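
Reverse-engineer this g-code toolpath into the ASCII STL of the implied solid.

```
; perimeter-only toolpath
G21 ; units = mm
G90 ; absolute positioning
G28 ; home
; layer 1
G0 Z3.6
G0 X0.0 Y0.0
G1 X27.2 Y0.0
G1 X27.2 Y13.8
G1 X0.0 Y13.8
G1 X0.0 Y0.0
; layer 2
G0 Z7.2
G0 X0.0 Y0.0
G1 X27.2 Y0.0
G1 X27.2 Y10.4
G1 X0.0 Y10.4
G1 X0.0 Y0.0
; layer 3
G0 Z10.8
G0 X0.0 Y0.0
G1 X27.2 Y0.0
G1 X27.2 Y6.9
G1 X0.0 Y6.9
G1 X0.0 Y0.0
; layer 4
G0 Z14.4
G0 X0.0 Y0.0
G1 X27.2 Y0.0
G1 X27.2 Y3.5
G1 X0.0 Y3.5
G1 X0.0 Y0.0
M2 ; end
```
solid part
  facet normal 0.0000 0.0000 -1.0000
    outer loop
      vertex 27.2 17.3 0.0
      vertex 27.2 0.0 0.0
      vertex 0.0 0.0 0.0
    endloop
  endfacet
  facet normal 0.0000 0.0000 -1.0000
    outer loop
      vertex 0.0 17.3 0.0
      vertex 27.2 17.3 0.0
      vertex 0.0 0.0 0.0
    endloop
  endfacet
  facet normal 0.0000 -1.0000 0.0000
    outer loop
      vertex 0.0 0.0 0.0
      vertex 27.2 0.0 0.0
      vertex 27.2 0.0 18.0
    endloop
  endfacet
  facet normal 0.0000 -1.0000 0.0000
    outer loop
      vertex 0.0 0.0 0.0
      vertex 27.2 0.0 18.0
      vertex 0.0 0.0 18.0
    endloop
  endfacet
  facet normal 0.0000 0.7210 0.6929
    outer loop
      vertex 0.0 0.0 18.0
      vertex 27.2 0.0 18.0
      vertex 27.2 17.3 0.0
    endloop
  endfacet
  facet normal 0.0000 0.7210 0.6929
    outer loop
      vertex 0.0 0.0 18.0
      vertex 27.2 17.3 0.0
      vertex 0.0 17.3 0.0
    endloop
  endfacet
  facet normal -1.0000 0.0000 0.0000
    outer loop
      vertex 0.0 0.0 18.0
      vertex 0.0 17.3 0.0
      vertex 0.0 0.0 0.0
    endloop
  endfacet
  facet normal 1.0000 0.0000 0.0000
    outer loop
      vertex 27.2 0.0 0.0
      vertex 27.2 17.3 0.0
      vertex 27.2 0.0 18.0
    endloop
  endfacet
endsolid part

The G0 Z moves step by Δz≈3.6 mm. The G1 loops shrink linearly with z, so the solid tapers from its base footprint up to z≈18. Closing with a flat bottom cap and the tapered top and triangulating gives 8 facets — a wedge (ramp): 27.2 × 17.3 mm base, rising to 18 mm along the y=0 edge and sloping linearly to z=0 at y=17.3.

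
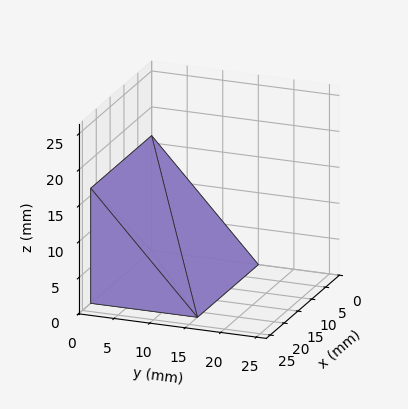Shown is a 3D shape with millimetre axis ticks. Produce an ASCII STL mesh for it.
Reading the render: the shape is a wedge (ramp): 22 × 15 mm base, rising to 16 mm along the y=0 edge and sloping linearly to z=0 at y=15 (dimensions read to the nearest mm from the axis ticks). For the STL, each face is triangulated and given an outward normal.

solid part
  facet normal 0.0000 0.0000 -1.0000
    outer loop
      vertex 22.000 15.000 0.000
      vertex 22.000 0.000 0.000
      vertex 0.000 0.000 0.000
    endloop
  endfacet
  facet normal 0.0000 0.0000 -1.0000
    outer loop
      vertex 0.000 15.000 0.000
      vertex 22.000 15.000 0.000
      vertex 0.000 0.000 0.000
    endloop
  endfacet
  facet normal 0.0000 -1.0000 0.0000
    outer loop
      vertex 0.000 0.000 0.000
      vertex 22.000 0.000 0.000
      vertex 22.000 0.000 16.000
    endloop
  endfacet
  facet normal 0.0000 -1.0000 0.0000
    outer loop
      vertex 0.000 0.000 0.000
      vertex 22.000 0.000 16.000
      vertex 0.000 0.000 16.000
    endloop
  endfacet
  facet normal 0.0000 0.7295 0.6839
    outer loop
      vertex 0.000 0.000 16.000
      vertex 22.000 0.000 16.000
      vertex 22.000 15.000 0.000
    endloop
  endfacet
  facet normal 0.0000 0.7295 0.6839
    outer loop
      vertex 0.000 0.000 16.000
      vertex 22.000 15.000 0.000
      vertex 0.000 15.000 0.000
    endloop
  endfacet
  facet normal -1.0000 0.0000 0.0000
    outer loop
      vertex 0.000 0.000 16.000
      vertex 0.000 15.000 0.000
      vertex 0.000 0.000 0.000
    endloop
  endfacet
  facet normal 1.0000 0.0000 0.0000
    outer loop
      vertex 22.000 0.000 0.000
      vertex 22.000 15.000 0.000
      vertex 22.000 0.000 16.000
    endloop
  endfacet
endsolid part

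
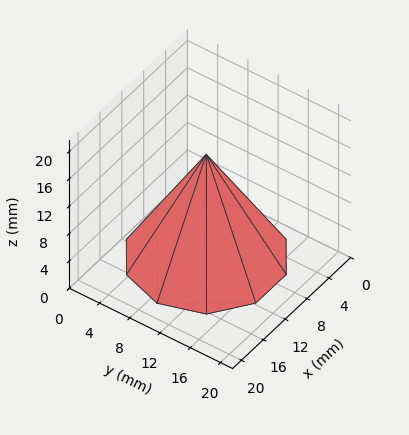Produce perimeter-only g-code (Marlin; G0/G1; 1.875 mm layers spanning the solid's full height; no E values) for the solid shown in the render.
Reading the render: the shape is a regular 10-sided pyramid, base circumscribed radius ≈ 9 mm, apex at z ≈ 15 mm (dimensions read to the nearest mm from the axis ticks). For the g-code, the solid's height is divided into equal slices at the stated Δz and each level perimeter traced with G1 moves after a G0 lift.

; perimeter-only toolpath
G21 ; units = mm
G90 ; absolute positioning
G28 ; home
; layer 1
G0 Z1.875
G0 X16.875 Y9.000
G1 X15.371 Y13.629
G1 X11.433 Y16.490
G1 X6.567 Y16.490
G1 X2.629 Y13.629
G1 X1.125 Y9.000
G1 X2.629 Y4.371
G1 X6.567 Y1.510
G1 X11.433 Y1.510
G1 X15.371 Y4.371
G1 X16.875 Y9.000
; layer 2
G0 Z3.750
G0 X15.750 Y9.000
G1 X14.461 Y12.967
G1 X11.086 Y15.420
G1 X6.914 Y15.420
G1 X3.539 Y12.967
G1 X2.250 Y9.000
G1 X3.539 Y5.032
G1 X6.914 Y2.580
G1 X11.086 Y2.580
G1 X14.461 Y5.032
G1 X15.750 Y9.000
; layer 3
G0 Z5.625
G0 X14.625 Y9.000
G1 X13.551 Y12.306
G1 X10.738 Y14.350
G1 X7.262 Y14.350
G1 X4.449 Y12.306
G1 X3.375 Y9.000
G1 X4.449 Y5.694
G1 X7.262 Y3.650
G1 X10.738 Y3.650
G1 X13.551 Y5.694
G1 X14.625 Y9.000
; layer 4
G0 Z7.500
G0 X13.500 Y9.000
G1 X12.640 Y11.645
G1 X10.390 Y13.280
G1 X7.610 Y13.280
G1 X5.359 Y11.645
G1 X4.500 Y9.000
G1 X5.359 Y6.355
G1 X7.610 Y4.720
G1 X10.390 Y4.720
G1 X12.640 Y6.355
G1 X13.500 Y9.000
; layer 5
G0 Z9.375
G0 X12.375 Y9.000
G1 X11.730 Y10.984
G1 X10.043 Y12.210
G1 X7.957 Y12.210
G1 X6.270 Y10.984
G1 X5.625 Y9.000
G1 X6.270 Y7.016
G1 X7.957 Y5.790
G1 X10.043 Y5.790
G1 X11.730 Y7.016
G1 X12.375 Y9.000
; layer 6
G0 Z11.250
G0 X11.250 Y9.000
G1 X10.820 Y10.322
G1 X9.695 Y11.140
G1 X8.305 Y11.140
G1 X7.180 Y10.322
G1 X6.750 Y9.000
G1 X7.180 Y7.678
G1 X8.305 Y6.860
G1 X9.695 Y6.860
G1 X10.820 Y7.678
G1 X11.250 Y9.000
; layer 7
G0 Z13.125
G0 X10.125 Y9.000
G1 X9.910 Y9.661
G1 X9.348 Y10.070
G1 X8.652 Y10.070
G1 X8.090 Y9.661
G1 X7.875 Y9.000
G1 X8.090 Y8.339
G1 X8.652 Y7.930
G1 X9.348 Y7.930
G1 X9.910 Y8.339
G1 X10.125 Y9.000
M2 ; end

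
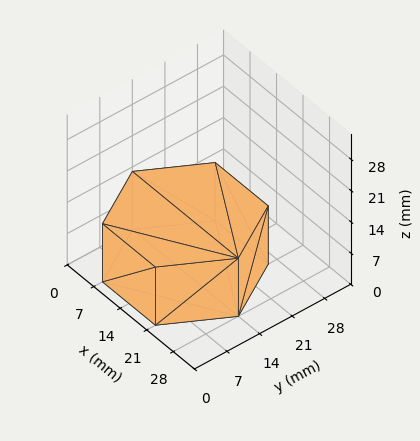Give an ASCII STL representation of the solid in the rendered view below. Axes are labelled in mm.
Reading the render: the shape is a regular 6-sided prism (a cylinder approximated with 6 flat sides), circumscribed radius ≈ 14 mm, height ≈ 13 mm (dimensions read to the nearest mm from the axis ticks). For the STL, each face is triangulated and given an outward normal.

solid part
  facet normal 0.0000 0.0000 -1.0000
    outer loop
      vertex 7.000 26.124 0.000
      vertex 21.000 26.124 0.000
      vertex 28.000 14.000 0.000
    endloop
  endfacet
  facet normal 0.0000 0.0000 -1.0000
    outer loop
      vertex 0.000 14.000 0.000
      vertex 7.000 26.124 0.000
      vertex 28.000 14.000 0.000
    endloop
  endfacet
  facet normal 0.0000 0.0000 -1.0000
    outer loop
      vertex 7.000 1.876 0.000
      vertex 0.000 14.000 0.000
      vertex 28.000 14.000 0.000
    endloop
  endfacet
  facet normal 0.0000 0.0000 -1.0000
    outer loop
      vertex 21.000 1.876 0.000
      vertex 7.000 1.876 0.000
      vertex 28.000 14.000 0.000
    endloop
  endfacet
  facet normal 0.0000 0.0000 1.0000
    outer loop
      vertex 28.000 14.000 13.000
      vertex 21.000 26.124 13.000
      vertex 7.000 26.124 13.000
    endloop
  endfacet
  facet normal 0.0000 0.0000 1.0000
    outer loop
      vertex 28.000 14.000 13.000
      vertex 7.000 26.124 13.000
      vertex 0.000 14.000 13.000
    endloop
  endfacet
  facet normal 0.0000 0.0000 1.0000
    outer loop
      vertex 28.000 14.000 13.000
      vertex 0.000 14.000 13.000
      vertex 7.000 1.876 13.000
    endloop
  endfacet
  facet normal 0.0000 0.0000 1.0000
    outer loop
      vertex 28.000 14.000 13.000
      vertex 7.000 1.876 13.000
      vertex 21.000 1.876 13.000
    endloop
  endfacet
  facet normal 0.8660 0.5000 0.0000
    outer loop
      vertex 28.000 14.000 0.000
      vertex 21.000 26.124 0.000
      vertex 21.000 26.124 13.000
    endloop
  endfacet
  facet normal 0.8660 0.5000 0.0000
    outer loop
      vertex 28.000 14.000 0.000
      vertex 21.000 26.124 13.000
      vertex 28.000 14.000 13.000
    endloop
  endfacet
  facet normal 0.0000 1.0000 0.0000
    outer loop
      vertex 21.000 26.124 0.000
      vertex 7.000 26.124 0.000
      vertex 7.000 26.124 13.000
    endloop
  endfacet
  facet normal 0.0000 1.0000 0.0000
    outer loop
      vertex 21.000 26.124 0.000
      vertex 7.000 26.124 13.000
      vertex 21.000 26.124 13.000
    endloop
  endfacet
  facet normal -0.8660 0.5000 0.0000
    outer loop
      vertex 7.000 26.124 0.000
      vertex 0.000 14.000 0.000
      vertex 0.000 14.000 13.000
    endloop
  endfacet
  facet normal -0.8660 0.5000 0.0000
    outer loop
      vertex 7.000 26.124 0.000
      vertex 0.000 14.000 13.000
      vertex 7.000 26.124 13.000
    endloop
  endfacet
  facet normal -0.8660 -0.5000 0.0000
    outer loop
      vertex 0.000 14.000 0.000
      vertex 7.000 1.876 0.000
      vertex 7.000 1.876 13.000
    endloop
  endfacet
  facet normal -0.8660 -0.5000 0.0000
    outer loop
      vertex 0.000 14.000 0.000
      vertex 7.000 1.876 13.000
      vertex 0.000 14.000 13.000
    endloop
  endfacet
  facet normal 0.0000 -1.0000 0.0000
    outer loop
      vertex 7.000 1.876 0.000
      vertex 21.000 1.876 0.000
      vertex 21.000 1.876 13.000
    endloop
  endfacet
  facet normal 0.0000 -1.0000 0.0000
    outer loop
      vertex 7.000 1.876 0.000
      vertex 21.000 1.876 13.000
      vertex 7.000 1.876 13.000
    endloop
  endfacet
  facet normal 0.8660 -0.5000 0.0000
    outer loop
      vertex 21.000 1.876 0.000
      vertex 28.000 14.000 0.000
      vertex 28.000 14.000 13.000
    endloop
  endfacet
  facet normal 0.8660 -0.5000 0.0000
    outer loop
      vertex 21.000 1.876 0.000
      vertex 28.000 14.000 13.000
      vertex 21.000 1.876 13.000
    endloop
  endfacet
endsolid part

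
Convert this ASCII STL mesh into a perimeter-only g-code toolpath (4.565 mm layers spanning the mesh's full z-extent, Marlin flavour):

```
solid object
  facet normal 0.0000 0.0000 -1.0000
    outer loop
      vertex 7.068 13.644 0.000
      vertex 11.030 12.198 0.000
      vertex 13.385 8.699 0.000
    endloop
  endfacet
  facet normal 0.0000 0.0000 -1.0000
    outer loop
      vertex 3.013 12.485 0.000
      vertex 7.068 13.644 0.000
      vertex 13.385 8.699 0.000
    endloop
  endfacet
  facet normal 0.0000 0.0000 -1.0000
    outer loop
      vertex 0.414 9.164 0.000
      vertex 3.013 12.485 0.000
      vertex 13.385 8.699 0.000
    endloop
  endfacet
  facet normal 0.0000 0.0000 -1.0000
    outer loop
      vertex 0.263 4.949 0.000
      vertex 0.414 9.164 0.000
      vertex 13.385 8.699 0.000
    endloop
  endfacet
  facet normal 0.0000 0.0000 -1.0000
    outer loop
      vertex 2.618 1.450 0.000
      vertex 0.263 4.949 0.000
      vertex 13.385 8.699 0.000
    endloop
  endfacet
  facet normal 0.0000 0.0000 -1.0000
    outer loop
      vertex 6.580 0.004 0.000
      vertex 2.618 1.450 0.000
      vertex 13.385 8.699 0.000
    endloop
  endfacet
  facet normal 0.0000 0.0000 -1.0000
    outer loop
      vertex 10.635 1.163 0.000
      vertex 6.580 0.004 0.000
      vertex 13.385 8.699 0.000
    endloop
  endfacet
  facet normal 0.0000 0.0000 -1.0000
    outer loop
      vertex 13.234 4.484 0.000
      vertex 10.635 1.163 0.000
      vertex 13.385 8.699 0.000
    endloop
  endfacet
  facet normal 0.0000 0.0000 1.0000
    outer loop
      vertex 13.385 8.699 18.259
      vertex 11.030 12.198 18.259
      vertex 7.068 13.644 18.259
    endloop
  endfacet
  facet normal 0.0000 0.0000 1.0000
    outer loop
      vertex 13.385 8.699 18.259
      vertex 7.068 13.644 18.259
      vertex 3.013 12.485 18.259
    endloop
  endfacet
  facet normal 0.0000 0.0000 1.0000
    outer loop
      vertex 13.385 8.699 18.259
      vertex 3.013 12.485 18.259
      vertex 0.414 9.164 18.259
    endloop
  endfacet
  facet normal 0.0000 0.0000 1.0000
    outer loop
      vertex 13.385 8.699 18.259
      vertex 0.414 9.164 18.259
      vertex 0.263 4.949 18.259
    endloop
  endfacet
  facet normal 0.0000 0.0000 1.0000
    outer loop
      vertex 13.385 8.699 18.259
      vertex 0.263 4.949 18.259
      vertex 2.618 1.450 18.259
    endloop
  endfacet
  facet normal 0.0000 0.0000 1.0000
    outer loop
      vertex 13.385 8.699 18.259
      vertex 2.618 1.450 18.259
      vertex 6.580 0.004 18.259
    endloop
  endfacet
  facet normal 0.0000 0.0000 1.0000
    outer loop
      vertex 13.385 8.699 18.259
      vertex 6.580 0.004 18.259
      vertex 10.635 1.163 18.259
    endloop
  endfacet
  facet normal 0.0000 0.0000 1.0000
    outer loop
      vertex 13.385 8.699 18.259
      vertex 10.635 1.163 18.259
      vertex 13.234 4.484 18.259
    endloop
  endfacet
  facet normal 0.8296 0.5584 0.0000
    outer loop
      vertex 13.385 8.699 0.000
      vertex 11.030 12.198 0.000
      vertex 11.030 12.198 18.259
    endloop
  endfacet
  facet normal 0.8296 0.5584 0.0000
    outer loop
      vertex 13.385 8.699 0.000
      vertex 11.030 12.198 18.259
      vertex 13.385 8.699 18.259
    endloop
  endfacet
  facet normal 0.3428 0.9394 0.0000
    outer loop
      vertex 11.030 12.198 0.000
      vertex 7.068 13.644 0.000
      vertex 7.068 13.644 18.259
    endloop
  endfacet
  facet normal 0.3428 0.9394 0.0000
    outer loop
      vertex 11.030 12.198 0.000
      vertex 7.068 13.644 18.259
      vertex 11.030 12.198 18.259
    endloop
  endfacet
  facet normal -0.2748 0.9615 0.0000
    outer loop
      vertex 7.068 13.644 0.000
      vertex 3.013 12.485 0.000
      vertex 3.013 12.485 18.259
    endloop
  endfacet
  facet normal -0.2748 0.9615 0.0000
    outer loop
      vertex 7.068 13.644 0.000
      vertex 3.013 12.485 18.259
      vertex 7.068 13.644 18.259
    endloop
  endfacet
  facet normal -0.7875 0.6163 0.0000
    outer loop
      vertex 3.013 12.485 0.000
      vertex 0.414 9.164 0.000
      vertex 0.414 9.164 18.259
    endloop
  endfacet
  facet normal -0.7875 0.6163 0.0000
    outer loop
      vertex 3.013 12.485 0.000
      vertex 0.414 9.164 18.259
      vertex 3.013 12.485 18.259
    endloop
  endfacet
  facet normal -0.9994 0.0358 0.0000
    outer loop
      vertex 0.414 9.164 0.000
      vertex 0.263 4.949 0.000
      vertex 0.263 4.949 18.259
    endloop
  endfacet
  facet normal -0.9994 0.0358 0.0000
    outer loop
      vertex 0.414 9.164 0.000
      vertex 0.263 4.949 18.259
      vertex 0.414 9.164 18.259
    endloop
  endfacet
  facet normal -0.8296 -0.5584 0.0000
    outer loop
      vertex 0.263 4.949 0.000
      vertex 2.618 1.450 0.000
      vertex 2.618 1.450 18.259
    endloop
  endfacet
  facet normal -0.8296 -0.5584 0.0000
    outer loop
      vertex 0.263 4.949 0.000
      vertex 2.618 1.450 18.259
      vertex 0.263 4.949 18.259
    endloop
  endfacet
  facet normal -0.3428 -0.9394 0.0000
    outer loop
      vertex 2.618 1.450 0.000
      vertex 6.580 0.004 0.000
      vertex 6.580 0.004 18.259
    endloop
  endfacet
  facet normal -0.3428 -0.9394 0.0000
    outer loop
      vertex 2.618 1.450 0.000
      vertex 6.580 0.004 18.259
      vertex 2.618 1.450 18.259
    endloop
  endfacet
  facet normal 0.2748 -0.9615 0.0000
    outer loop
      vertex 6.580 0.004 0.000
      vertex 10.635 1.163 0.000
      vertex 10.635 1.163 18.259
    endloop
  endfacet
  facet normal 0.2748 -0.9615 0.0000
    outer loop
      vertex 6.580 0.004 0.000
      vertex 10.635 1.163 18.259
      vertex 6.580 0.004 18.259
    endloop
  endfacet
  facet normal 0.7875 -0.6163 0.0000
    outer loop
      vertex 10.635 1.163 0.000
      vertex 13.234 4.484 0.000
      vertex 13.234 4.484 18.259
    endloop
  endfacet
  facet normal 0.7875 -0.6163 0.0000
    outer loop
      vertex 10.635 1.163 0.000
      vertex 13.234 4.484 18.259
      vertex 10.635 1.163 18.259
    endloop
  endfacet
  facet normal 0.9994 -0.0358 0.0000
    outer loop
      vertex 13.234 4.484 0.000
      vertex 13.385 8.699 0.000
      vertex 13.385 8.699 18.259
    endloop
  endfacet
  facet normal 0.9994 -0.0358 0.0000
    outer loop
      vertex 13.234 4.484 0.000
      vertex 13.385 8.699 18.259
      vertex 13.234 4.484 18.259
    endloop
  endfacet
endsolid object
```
; perimeter-only toolpath
G21 ; units = mm
G90 ; absolute positioning
G28 ; home
; layer 1
G0 Z4.565
G0 X13.385 Y8.699
G1 X11.030 Y12.198
G1 X7.068 Y13.644
G1 X3.013 Y12.485
G1 X0.414 Y9.164
G1 X0.263 Y4.949
G1 X2.618 Y1.450
G1 X6.580 Y0.004
G1 X10.635 Y1.163
G1 X13.234 Y4.484
G1 X13.385 Y8.699
; layer 2
G0 Z9.130
G0 X13.385 Y8.699
G1 X11.030 Y12.198
G1 X7.068 Y13.644
G1 X3.013 Y12.485
G1 X0.414 Y9.164
G1 X0.263 Y4.949
G1 X2.618 Y1.450
G1 X6.580 Y0.004
G1 X10.635 Y1.163
G1 X13.234 Y4.484
G1 X13.385 Y8.699
; layer 3
G0 Z13.694
G0 X13.385 Y8.699
G1 X11.030 Y12.198
G1 X7.068 Y13.644
G1 X3.013 Y12.485
G1 X0.414 Y9.164
G1 X0.263 Y4.949
G1 X2.618 Y1.450
G1 X6.580 Y0.004
G1 X10.635 Y1.163
G1 X13.234 Y4.484
G1 X13.385 Y8.699
; layer 4
G0 Z18.259
G0 X13.385 Y8.699
G1 X11.030 Y12.198
G1 X7.068 Y13.644
G1 X3.013 Y12.485
G1 X0.414 Y9.164
G1 X0.263 Y4.949
G1 X2.618 Y1.450
G1 X6.580 Y0.004
G1 X10.635 Y1.163
G1 X13.234 Y4.484
G1 X13.385 Y8.699
M2 ; end

The solid is a regular 10-sided prism (a cylinder approximated with 10 flat sides), circumscribed radius ≈ 6.82 mm, height ≈ 18.3 mm. Slicing at Δz = 4.565 mm — 4 equal slices spanning the solid's height, so layer i sits at z = i·h/4 — gives 4 non-empty perimeters. Each is a 10-segment closed polygon; G0 lifts to the layer z and rapids to the start vertex, then G1 traces the edges.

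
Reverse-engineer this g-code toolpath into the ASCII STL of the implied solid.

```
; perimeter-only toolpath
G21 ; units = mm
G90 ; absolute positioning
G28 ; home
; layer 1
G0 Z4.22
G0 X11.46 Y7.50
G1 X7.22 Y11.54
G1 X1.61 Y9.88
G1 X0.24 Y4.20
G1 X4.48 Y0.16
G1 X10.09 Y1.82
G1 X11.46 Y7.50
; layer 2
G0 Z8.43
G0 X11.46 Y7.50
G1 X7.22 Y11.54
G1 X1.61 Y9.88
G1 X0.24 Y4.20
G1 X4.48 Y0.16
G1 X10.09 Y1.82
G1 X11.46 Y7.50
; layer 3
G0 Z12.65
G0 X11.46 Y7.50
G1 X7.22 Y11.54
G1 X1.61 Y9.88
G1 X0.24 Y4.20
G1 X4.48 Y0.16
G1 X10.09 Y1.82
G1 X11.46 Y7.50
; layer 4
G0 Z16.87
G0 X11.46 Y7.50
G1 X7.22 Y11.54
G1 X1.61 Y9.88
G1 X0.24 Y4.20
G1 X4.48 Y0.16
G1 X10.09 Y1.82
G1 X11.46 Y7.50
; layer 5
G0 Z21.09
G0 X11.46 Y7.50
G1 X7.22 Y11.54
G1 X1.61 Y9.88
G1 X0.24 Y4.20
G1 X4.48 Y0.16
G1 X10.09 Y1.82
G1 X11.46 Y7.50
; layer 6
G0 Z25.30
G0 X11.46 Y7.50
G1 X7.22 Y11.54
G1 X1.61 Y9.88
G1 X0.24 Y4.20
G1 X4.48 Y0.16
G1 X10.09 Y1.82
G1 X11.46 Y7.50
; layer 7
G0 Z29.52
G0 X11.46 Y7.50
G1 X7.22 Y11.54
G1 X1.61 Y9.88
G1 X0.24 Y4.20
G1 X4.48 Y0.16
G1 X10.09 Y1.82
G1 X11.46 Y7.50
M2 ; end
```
solid part
  facet normal 0.0000 0.0000 -1.0000
    outer loop
      vertex 1.61 9.88 0.00
      vertex 7.22 11.54 0.00
      vertex 11.46 7.50 0.00
    endloop
  endfacet
  facet normal 0.0000 0.0000 -1.0000
    outer loop
      vertex 0.24 4.20 0.00
      vertex 1.61 9.88 0.00
      vertex 11.46 7.50 0.00
    endloop
  endfacet
  facet normal 0.0000 0.0000 -1.0000
    outer loop
      vertex 4.48 0.16 0.00
      vertex 0.24 4.20 0.00
      vertex 11.46 7.50 0.00
    endloop
  endfacet
  facet normal 0.0000 0.0000 -1.0000
    outer loop
      vertex 10.09 1.82 0.00
      vertex 4.48 0.16 0.00
      vertex 11.46 7.50 0.00
    endloop
  endfacet
  facet normal 0.0000 0.0000 1.0000
    outer loop
      vertex 11.46 7.50 29.52
      vertex 7.22 11.54 29.52
      vertex 1.61 9.88 29.52
    endloop
  endfacet
  facet normal 0.0000 0.0000 1.0000
    outer loop
      vertex 11.46 7.50 29.52
      vertex 1.61 9.88 29.52
      vertex 0.24 4.20 29.52
    endloop
  endfacet
  facet normal 0.0000 0.0000 1.0000
    outer loop
      vertex 11.46 7.50 29.52
      vertex 0.24 4.20 29.52
      vertex 4.48 0.16 29.52
    endloop
  endfacet
  facet normal 0.0000 0.0000 1.0000
    outer loop
      vertex 11.46 7.50 29.52
      vertex 4.48 0.16 29.52
      vertex 10.09 1.82 29.52
    endloop
  endfacet
  facet normal 0.6898 0.7240 0.0000
    outer loop
      vertex 11.46 7.50 0.00
      vertex 7.22 11.54 0.00
      vertex 7.22 11.54 29.52
    endloop
  endfacet
  facet normal 0.6898 0.7240 0.0000
    outer loop
      vertex 11.46 7.50 0.00
      vertex 7.22 11.54 29.52
      vertex 11.46 7.50 29.52
    endloop
  endfacet
  facet normal -0.2837 0.9589 0.0000
    outer loop
      vertex 7.22 11.54 0.00
      vertex 1.61 9.88 0.00
      vertex 1.61 9.88 29.52
    endloop
  endfacet
  facet normal -0.2837 0.9589 0.0000
    outer loop
      vertex 7.22 11.54 0.00
      vertex 1.61 9.88 29.52
      vertex 7.22 11.54 29.52
    endloop
  endfacet
  facet normal -0.9721 0.2345 0.0000
    outer loop
      vertex 1.61 9.88 0.00
      vertex 0.24 4.20 0.00
      vertex 0.24 4.20 29.52
    endloop
  endfacet
  facet normal -0.9721 0.2345 0.0000
    outer loop
      vertex 1.61 9.88 0.00
      vertex 0.24 4.20 29.52
      vertex 1.61 9.88 29.52
    endloop
  endfacet
  facet normal -0.6898 -0.7240 0.0000
    outer loop
      vertex 0.24 4.20 0.00
      vertex 4.48 0.16 0.00
      vertex 4.48 0.16 29.52
    endloop
  endfacet
  facet normal -0.6898 -0.7240 0.0000
    outer loop
      vertex 0.24 4.20 0.00
      vertex 4.48 0.16 29.52
      vertex 0.24 4.20 29.52
    endloop
  endfacet
  facet normal 0.2837 -0.9589 0.0000
    outer loop
      vertex 4.48 0.16 0.00
      vertex 10.09 1.82 0.00
      vertex 10.09 1.82 29.52
    endloop
  endfacet
  facet normal 0.2837 -0.9589 0.0000
    outer loop
      vertex 4.48 0.16 0.00
      vertex 10.09 1.82 29.52
      vertex 4.48 0.16 29.52
    endloop
  endfacet
  facet normal 0.9721 -0.2345 0.0000
    outer loop
      vertex 10.09 1.82 0.00
      vertex 11.46 7.50 0.00
      vertex 11.46 7.50 29.52
    endloop
  endfacet
  facet normal 0.9721 -0.2345 0.0000
    outer loop
      vertex 10.09 1.82 0.00
      vertex 11.46 7.50 29.52
      vertex 10.09 1.82 29.52
    endloop
  endfacet
endsolid part

The G0 Z moves step by Δz≈4.22 mm. Every layer's G1 loop is the same polygon, so the solid is a straight extrusion of it from z=0 to z≈29.5. Closing with flat bottom and top caps and triangulating gives 20 facets — a regular 6-sided prism (a cylinder approximated with 6 flat sides), circumscribed radius ≈ 5.85 mm, height ≈ 29.5 mm.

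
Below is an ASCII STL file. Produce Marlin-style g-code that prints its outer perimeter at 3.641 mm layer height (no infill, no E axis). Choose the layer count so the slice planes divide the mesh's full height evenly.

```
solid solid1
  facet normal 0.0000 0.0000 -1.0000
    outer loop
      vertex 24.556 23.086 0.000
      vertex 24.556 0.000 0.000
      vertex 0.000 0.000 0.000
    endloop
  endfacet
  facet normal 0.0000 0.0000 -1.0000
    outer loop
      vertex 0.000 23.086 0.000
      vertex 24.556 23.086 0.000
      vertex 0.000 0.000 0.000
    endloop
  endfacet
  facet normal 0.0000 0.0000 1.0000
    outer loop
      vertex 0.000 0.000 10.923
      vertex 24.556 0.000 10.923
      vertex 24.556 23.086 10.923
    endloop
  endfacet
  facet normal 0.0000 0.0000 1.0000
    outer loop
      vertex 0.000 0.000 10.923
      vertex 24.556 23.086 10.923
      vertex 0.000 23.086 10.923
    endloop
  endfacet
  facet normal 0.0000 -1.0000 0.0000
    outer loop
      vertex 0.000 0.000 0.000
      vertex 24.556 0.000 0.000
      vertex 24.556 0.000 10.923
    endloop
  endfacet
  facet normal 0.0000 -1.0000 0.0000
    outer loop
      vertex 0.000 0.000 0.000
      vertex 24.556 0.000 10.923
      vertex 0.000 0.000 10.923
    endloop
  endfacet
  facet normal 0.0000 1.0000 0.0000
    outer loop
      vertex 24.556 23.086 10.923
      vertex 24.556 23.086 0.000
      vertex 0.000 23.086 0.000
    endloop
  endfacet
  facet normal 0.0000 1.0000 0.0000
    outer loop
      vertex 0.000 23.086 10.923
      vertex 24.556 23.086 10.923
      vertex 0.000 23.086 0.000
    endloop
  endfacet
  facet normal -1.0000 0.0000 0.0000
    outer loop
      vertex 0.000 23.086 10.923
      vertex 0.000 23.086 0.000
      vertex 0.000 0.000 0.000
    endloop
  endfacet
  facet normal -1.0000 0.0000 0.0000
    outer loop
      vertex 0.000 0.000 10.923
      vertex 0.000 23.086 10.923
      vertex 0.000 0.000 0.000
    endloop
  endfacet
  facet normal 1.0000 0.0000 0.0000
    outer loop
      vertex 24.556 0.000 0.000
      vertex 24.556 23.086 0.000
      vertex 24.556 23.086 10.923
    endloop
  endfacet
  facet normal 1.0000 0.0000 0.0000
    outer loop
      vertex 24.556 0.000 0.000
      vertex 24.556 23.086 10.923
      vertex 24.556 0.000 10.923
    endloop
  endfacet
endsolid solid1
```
; perimeter-only toolpath
G21 ; units = mm
G90 ; absolute positioning
G28 ; home
; layer 1
G0 Z3.641
G0 X0.000 Y0.000
G1 X24.556 Y0.000
G1 X24.556 Y23.086
G1 X0.000 Y23.086
G1 X0.000 Y0.000
; layer 2
G0 Z7.282
G0 X0.000 Y0.000
G1 X24.556 Y0.000
G1 X24.556 Y23.086
G1 X0.000 Y23.086
G1 X0.000 Y0.000
; layer 3
G0 Z10.923
G0 X0.000 Y0.000
G1 X24.556 Y0.000
G1 X24.556 Y23.086
G1 X0.000 Y23.086
G1 X0.000 Y0.000
M2 ; end

The solid is a rectangular box, roughly 24.6 × 23.1 mm footprint and 10.9 mm tall. Slicing at Δz = 3.641 mm — 3 equal slices spanning the solid's height, so layer i sits at z = i·h/3 — gives 3 non-empty perimeters. Each is a 4-segment closed polygon; G0 lifts to the layer z and rapids to the start vertex, then G1 traces the edges.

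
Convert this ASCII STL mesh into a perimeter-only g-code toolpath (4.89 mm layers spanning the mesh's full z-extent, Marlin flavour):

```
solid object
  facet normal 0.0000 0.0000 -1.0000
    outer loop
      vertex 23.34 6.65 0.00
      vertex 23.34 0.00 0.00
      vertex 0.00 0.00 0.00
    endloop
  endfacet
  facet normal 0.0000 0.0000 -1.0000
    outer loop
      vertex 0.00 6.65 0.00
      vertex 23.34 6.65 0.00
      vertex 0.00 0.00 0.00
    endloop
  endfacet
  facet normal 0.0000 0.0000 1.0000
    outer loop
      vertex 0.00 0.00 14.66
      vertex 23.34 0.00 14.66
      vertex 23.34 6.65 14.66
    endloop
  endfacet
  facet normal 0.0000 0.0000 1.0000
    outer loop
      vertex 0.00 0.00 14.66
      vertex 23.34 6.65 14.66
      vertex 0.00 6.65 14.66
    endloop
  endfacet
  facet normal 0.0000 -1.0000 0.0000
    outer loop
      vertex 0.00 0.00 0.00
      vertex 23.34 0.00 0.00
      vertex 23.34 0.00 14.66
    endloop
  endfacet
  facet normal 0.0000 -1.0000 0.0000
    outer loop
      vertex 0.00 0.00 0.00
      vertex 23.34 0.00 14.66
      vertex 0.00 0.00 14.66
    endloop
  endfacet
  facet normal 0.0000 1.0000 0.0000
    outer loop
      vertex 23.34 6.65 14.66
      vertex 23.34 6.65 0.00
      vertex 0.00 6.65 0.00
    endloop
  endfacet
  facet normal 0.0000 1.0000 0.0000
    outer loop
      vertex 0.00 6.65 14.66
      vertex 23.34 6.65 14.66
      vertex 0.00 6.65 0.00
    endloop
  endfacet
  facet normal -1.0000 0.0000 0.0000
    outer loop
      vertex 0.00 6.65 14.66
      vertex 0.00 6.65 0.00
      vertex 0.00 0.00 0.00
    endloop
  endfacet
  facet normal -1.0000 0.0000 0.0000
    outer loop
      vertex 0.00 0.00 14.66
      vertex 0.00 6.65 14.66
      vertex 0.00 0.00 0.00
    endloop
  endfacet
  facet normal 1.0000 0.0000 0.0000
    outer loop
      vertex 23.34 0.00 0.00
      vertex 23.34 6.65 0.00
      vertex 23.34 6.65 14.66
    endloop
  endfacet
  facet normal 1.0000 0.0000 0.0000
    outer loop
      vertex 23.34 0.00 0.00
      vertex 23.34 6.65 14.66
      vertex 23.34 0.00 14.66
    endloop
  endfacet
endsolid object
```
; perimeter-only toolpath
G21 ; units = mm
G90 ; absolute positioning
G28 ; home
; layer 1
G0 Z4.89
G0 X0.00 Y0.00
G1 X23.34 Y0.00
G1 X23.34 Y6.65
G1 X0.00 Y6.65
G1 X0.00 Y0.00
; layer 2
G0 Z9.77
G0 X0.00 Y0.00
G1 X23.34 Y0.00
G1 X23.34 Y6.65
G1 X0.00 Y6.65
G1 X0.00 Y0.00
; layer 3
G0 Z14.66
G0 X0.00 Y0.00
G1 X23.34 Y0.00
G1 X23.34 Y6.65
G1 X0.00 Y6.65
G1 X0.00 Y0.00
M2 ; end

The solid is a rectangular box, roughly 23.3 × 6.65 mm footprint and 14.7 mm tall. Slicing at Δz = 4.89 mm — 3 equal slices spanning the solid's height, so layer i sits at z = i·h/3 — gives 3 non-empty perimeters. Each is a 4-segment closed polygon; G0 lifts to the layer z and rapids to the start vertex, then G1 traces the edges.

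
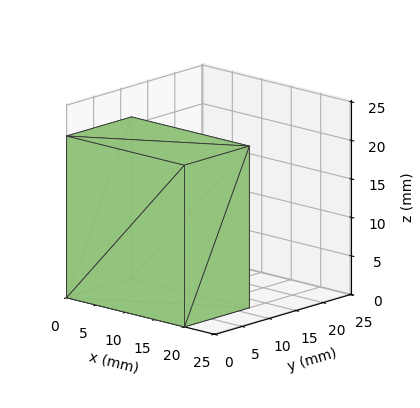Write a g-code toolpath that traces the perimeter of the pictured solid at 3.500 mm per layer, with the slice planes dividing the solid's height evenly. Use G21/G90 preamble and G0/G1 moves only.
Reading the render: the shape is a rectangular box, roughly 20 × 12 mm footprint and 21 mm tall (dimensions read to the nearest mm from the axis ticks). For the g-code, the solid's height is divided into equal slices at the stated Δz and each level perimeter traced with G1 moves after a G0 lift.

; perimeter-only toolpath
G21 ; units = mm
G90 ; absolute positioning
G28 ; home
; layer 1
G0 Z3.500
G0 X0.000 Y0.000
G1 X20.000 Y0.000
G1 X20.000 Y12.000
G1 X0.000 Y12.000
G1 X0.000 Y0.000
; layer 2
G0 Z7.000
G0 X0.000 Y0.000
G1 X20.000 Y0.000
G1 X20.000 Y12.000
G1 X0.000 Y12.000
G1 X0.000 Y0.000
; layer 3
G0 Z10.500
G0 X0.000 Y0.000
G1 X20.000 Y0.000
G1 X20.000 Y12.000
G1 X0.000 Y12.000
G1 X0.000 Y0.000
; layer 4
G0 Z14.000
G0 X0.000 Y0.000
G1 X20.000 Y0.000
G1 X20.000 Y12.000
G1 X0.000 Y12.000
G1 X0.000 Y0.000
; layer 5
G0 Z17.500
G0 X0.000 Y0.000
G1 X20.000 Y0.000
G1 X20.000 Y12.000
G1 X0.000 Y12.000
G1 X0.000 Y0.000
; layer 6
G0 Z21.000
G0 X0.000 Y0.000
G1 X20.000 Y0.000
G1 X20.000 Y12.000
G1 X0.000 Y12.000
G1 X0.000 Y0.000
M2 ; end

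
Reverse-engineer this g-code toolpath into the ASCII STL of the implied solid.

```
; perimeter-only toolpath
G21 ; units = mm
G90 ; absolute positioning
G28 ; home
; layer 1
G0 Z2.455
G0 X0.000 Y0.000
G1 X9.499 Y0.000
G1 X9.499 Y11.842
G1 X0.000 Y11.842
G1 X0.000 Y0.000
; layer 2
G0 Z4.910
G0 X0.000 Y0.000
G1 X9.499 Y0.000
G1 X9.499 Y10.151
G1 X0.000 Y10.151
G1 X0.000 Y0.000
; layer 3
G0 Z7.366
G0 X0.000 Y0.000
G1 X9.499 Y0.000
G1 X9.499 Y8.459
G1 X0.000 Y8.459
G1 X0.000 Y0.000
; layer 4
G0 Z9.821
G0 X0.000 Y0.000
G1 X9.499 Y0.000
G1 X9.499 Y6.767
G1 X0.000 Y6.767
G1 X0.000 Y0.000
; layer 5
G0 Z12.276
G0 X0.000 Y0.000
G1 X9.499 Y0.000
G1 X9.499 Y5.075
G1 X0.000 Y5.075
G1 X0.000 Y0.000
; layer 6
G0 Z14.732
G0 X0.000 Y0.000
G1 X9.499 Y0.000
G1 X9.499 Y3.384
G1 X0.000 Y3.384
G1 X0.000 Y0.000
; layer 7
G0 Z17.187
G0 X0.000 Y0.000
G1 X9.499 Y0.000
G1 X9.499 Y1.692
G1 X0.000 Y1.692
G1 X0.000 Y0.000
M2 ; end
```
solid part
  facet normal 0.0000 0.0000 -1.0000
    outer loop
      vertex 9.499 13.534 0.000
      vertex 9.499 0.000 0.000
      vertex 0.000 0.000 0.000
    endloop
  endfacet
  facet normal 0.0000 0.0000 -1.0000
    outer loop
      vertex 0.000 13.534 0.000
      vertex 9.499 13.534 0.000
      vertex 0.000 0.000 0.000
    endloop
  endfacet
  facet normal 0.0000 -1.0000 0.0000
    outer loop
      vertex 0.000 0.000 0.000
      vertex 9.499 0.000 0.000
      vertex 9.499 0.000 19.642
    endloop
  endfacet
  facet normal 0.0000 -1.0000 0.0000
    outer loop
      vertex 0.000 0.000 0.000
      vertex 9.499 0.000 19.642
      vertex 0.000 0.000 19.642
    endloop
  endfacet
  facet normal 0.0000 0.8235 0.5674
    outer loop
      vertex 0.000 0.000 19.642
      vertex 9.499 0.000 19.642
      vertex 9.499 13.534 0.000
    endloop
  endfacet
  facet normal 0.0000 0.8235 0.5674
    outer loop
      vertex 0.000 0.000 19.642
      vertex 9.499 13.534 0.000
      vertex 0.000 13.534 0.000
    endloop
  endfacet
  facet normal -1.0000 0.0000 0.0000
    outer loop
      vertex 0.000 0.000 19.642
      vertex 0.000 13.534 0.000
      vertex 0.000 0.000 0.000
    endloop
  endfacet
  facet normal 1.0000 0.0000 0.0000
    outer loop
      vertex 9.499 0.000 0.000
      vertex 9.499 13.534 0.000
      vertex 9.499 0.000 19.642
    endloop
  endfacet
endsolid part

The G0 Z moves step by Δz≈2.455 mm. The G1 loops shrink linearly with z, so the solid tapers from its base footprint up to z≈19.6. Closing with a flat bottom cap and the tapered top and triangulating gives 8 facets — a wedge (ramp): 9.5 × 13.5 mm base, rising to 19.6 mm along the y=0 edge and sloping linearly to z=0 at y=13.5.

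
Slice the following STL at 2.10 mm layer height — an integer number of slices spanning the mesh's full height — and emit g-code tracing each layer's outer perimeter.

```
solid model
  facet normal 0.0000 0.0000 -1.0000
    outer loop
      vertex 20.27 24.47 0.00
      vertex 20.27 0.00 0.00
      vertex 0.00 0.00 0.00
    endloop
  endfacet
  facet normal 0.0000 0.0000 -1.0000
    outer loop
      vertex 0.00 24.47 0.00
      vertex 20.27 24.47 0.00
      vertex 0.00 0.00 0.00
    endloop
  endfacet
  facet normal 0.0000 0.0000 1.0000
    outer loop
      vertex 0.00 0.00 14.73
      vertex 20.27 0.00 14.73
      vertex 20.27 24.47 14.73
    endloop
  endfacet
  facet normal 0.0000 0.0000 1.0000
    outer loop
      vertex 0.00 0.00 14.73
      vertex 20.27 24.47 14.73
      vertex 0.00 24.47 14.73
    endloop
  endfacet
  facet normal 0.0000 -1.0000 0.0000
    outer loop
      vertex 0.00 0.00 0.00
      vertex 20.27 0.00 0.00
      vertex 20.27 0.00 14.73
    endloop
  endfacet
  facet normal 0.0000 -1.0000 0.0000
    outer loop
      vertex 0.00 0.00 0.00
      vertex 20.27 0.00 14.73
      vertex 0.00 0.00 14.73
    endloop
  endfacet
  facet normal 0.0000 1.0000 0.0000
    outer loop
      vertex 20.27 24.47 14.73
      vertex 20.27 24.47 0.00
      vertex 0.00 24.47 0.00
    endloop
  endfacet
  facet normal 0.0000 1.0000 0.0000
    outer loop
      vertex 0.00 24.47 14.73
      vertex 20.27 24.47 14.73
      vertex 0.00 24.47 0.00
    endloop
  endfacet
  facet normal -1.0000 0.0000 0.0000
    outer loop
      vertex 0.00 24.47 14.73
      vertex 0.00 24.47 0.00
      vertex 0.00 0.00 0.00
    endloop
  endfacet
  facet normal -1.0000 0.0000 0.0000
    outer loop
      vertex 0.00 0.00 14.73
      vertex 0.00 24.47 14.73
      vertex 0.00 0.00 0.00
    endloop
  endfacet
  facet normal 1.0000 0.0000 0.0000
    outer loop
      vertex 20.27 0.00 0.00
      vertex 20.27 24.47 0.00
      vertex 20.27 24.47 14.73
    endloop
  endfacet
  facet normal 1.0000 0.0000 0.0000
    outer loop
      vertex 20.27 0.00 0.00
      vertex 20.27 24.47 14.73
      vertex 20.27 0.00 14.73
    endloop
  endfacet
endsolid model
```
; perimeter-only toolpath
G21 ; units = mm
G90 ; absolute positioning
G28 ; home
; layer 1
G0 Z2.10
G0 X0.00 Y0.00
G1 X20.27 Y0.00
G1 X20.27 Y24.47
G1 X0.00 Y24.47
G1 X0.00 Y0.00
; layer 2
G0 Z4.21
G0 X0.00 Y0.00
G1 X20.27 Y0.00
G1 X20.27 Y24.47
G1 X0.00 Y24.47
G1 X0.00 Y0.00
; layer 3
G0 Z6.31
G0 X0.00 Y0.00
G1 X20.27 Y0.00
G1 X20.27 Y24.47
G1 X0.00 Y24.47
G1 X0.00 Y0.00
; layer 4
G0 Z8.42
G0 X0.00 Y0.00
G1 X20.27 Y0.00
G1 X20.27 Y24.47
G1 X0.00 Y24.47
G1 X0.00 Y0.00
; layer 5
G0 Z10.52
G0 X0.00 Y0.00
G1 X20.27 Y0.00
G1 X20.27 Y24.47
G1 X0.00 Y24.47
G1 X0.00 Y0.00
; layer 6
G0 Z12.63
G0 X0.00 Y0.00
G1 X20.27 Y0.00
G1 X20.27 Y24.47
G1 X0.00 Y24.47
G1 X0.00 Y0.00
; layer 7
G0 Z14.73
G0 X0.00 Y0.00
G1 X20.27 Y0.00
G1 X20.27 Y24.47
G1 X0.00 Y24.47
G1 X0.00 Y0.00
M2 ; end

The solid is a rectangular box, roughly 20.3 × 24.5 mm footprint and 14.7 mm tall. Slicing at Δz = 2.10 mm — 7 equal slices spanning the solid's height, so layer i sits at z = i·h/7 — gives 7 non-empty perimeters. Each is a 4-segment closed polygon; G0 lifts to the layer z and rapids to the start vertex, then G1 traces the edges.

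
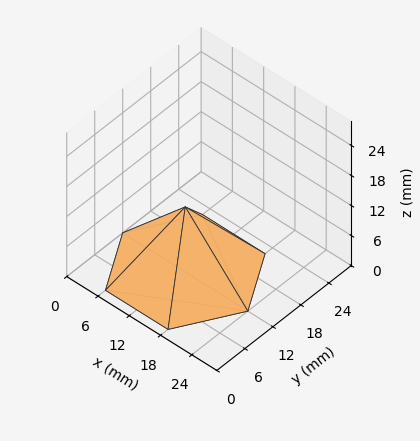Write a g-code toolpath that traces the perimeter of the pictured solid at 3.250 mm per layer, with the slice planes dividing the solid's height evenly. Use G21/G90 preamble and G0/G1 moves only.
Reading the render: the shape is a regular 6-sided pyramid, base circumscribed radius ≈ 12 mm, apex at z ≈ 13 mm (dimensions read to the nearest mm from the axis ticks). For the g-code, the solid's height is divided into equal slices at the stated Δz and each level perimeter traced with G1 moves after a G0 lift.

; perimeter-only toolpath
G21 ; units = mm
G90 ; absolute positioning
G28 ; home
; layer 1
G0 Z3.250
G0 X21.000 Y12.000
G1 X16.500 Y19.794
G1 X7.500 Y19.794
G1 X3.000 Y12.000
G1 X7.500 Y4.206
G1 X16.500 Y4.206
G1 X21.000 Y12.000
; layer 2
G0 Z6.500
G0 X18.000 Y12.000
G1 X15.000 Y17.196
G1 X9.000 Y17.196
G1 X6.000 Y12.000
G1 X9.000 Y6.804
G1 X15.000 Y6.804
G1 X18.000 Y12.000
; layer 3
G0 Z9.750
G0 X15.000 Y12.000
G1 X13.500 Y14.598
G1 X10.500 Y14.598
G1 X9.000 Y12.000
G1 X10.500 Y9.402
G1 X13.500 Y9.402
G1 X15.000 Y12.000
M2 ; end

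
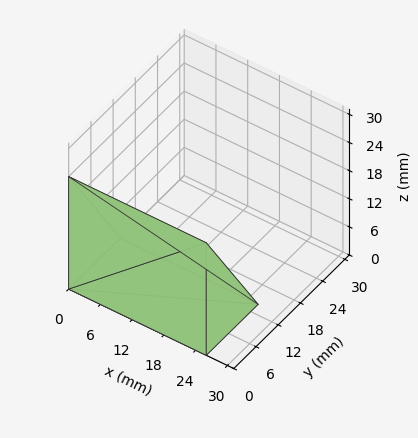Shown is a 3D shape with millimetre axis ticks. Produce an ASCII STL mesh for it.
Reading the render: the shape is a wedge (ramp): 26 × 14 mm base, rising to 24 mm along the y=0 edge and sloping linearly to z=0 at y=14 (dimensions read to the nearest mm from the axis ticks). For the STL, each face is triangulated and given an outward normal.

solid part
  facet normal 0.0000 0.0000 -1.0000
    outer loop
      vertex 26.0 14.0 0.0
      vertex 26.0 0.0 0.0
      vertex 0.0 0.0 0.0
    endloop
  endfacet
  facet normal 0.0000 0.0000 -1.0000
    outer loop
      vertex 0.0 14.0 0.0
      vertex 26.0 14.0 0.0
      vertex 0.0 0.0 0.0
    endloop
  endfacet
  facet normal 0.0000 -1.0000 0.0000
    outer loop
      vertex 0.0 0.0 0.0
      vertex 26.0 0.0 0.0
      vertex 26.0 0.0 24.0
    endloop
  endfacet
  facet normal 0.0000 -1.0000 0.0000
    outer loop
      vertex 0.0 0.0 0.0
      vertex 26.0 0.0 24.0
      vertex 0.0 0.0 24.0
    endloop
  endfacet
  facet normal 0.0000 0.8638 0.5039
    outer loop
      vertex 0.0 0.0 24.0
      vertex 26.0 0.0 24.0
      vertex 26.0 14.0 0.0
    endloop
  endfacet
  facet normal 0.0000 0.8638 0.5039
    outer loop
      vertex 0.0 0.0 24.0
      vertex 26.0 14.0 0.0
      vertex 0.0 14.0 0.0
    endloop
  endfacet
  facet normal -1.0000 0.0000 0.0000
    outer loop
      vertex 0.0 0.0 24.0
      vertex 0.0 14.0 0.0
      vertex 0.0 0.0 0.0
    endloop
  endfacet
  facet normal 1.0000 0.0000 0.0000
    outer loop
      vertex 26.0 0.0 0.0
      vertex 26.0 14.0 0.0
      vertex 26.0 0.0 24.0
    endloop
  endfacet
endsolid part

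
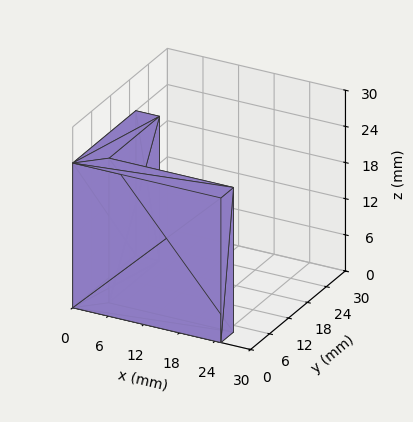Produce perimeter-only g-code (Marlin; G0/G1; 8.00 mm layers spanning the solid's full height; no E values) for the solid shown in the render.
Reading the render: the shape is an L-shaped prism: outer 25 × 20 mm, arm thicknesses ≈ 4 mm (horizontal) and 4 mm (vertical), extruded 24 mm in z (dimensions read to the nearest mm from the axis ticks). For the g-code, the solid's height is divided into equal slices at the stated Δz and each level perimeter traced with G1 moves after a G0 lift.

; perimeter-only toolpath
G21 ; units = mm
G90 ; absolute positioning
G28 ; home
; layer 1
G0 Z8.00
G0 X0.00 Y0.00
G1 X25.00 Y0.00
G1 X25.00 Y4.00
G1 X4.00 Y4.00
G1 X4.00 Y20.00
G1 X0.00 Y20.00
G1 X0.00 Y0.00
; layer 2
G0 Z16.00
G0 X0.00 Y0.00
G1 X25.00 Y0.00
G1 X25.00 Y4.00
G1 X4.00 Y4.00
G1 X4.00 Y20.00
G1 X0.00 Y20.00
G1 X0.00 Y0.00
; layer 3
G0 Z24.00
G0 X0.00 Y0.00
G1 X25.00 Y0.00
G1 X25.00 Y4.00
G1 X4.00 Y4.00
G1 X4.00 Y20.00
G1 X0.00 Y20.00
G1 X0.00 Y0.00
M2 ; end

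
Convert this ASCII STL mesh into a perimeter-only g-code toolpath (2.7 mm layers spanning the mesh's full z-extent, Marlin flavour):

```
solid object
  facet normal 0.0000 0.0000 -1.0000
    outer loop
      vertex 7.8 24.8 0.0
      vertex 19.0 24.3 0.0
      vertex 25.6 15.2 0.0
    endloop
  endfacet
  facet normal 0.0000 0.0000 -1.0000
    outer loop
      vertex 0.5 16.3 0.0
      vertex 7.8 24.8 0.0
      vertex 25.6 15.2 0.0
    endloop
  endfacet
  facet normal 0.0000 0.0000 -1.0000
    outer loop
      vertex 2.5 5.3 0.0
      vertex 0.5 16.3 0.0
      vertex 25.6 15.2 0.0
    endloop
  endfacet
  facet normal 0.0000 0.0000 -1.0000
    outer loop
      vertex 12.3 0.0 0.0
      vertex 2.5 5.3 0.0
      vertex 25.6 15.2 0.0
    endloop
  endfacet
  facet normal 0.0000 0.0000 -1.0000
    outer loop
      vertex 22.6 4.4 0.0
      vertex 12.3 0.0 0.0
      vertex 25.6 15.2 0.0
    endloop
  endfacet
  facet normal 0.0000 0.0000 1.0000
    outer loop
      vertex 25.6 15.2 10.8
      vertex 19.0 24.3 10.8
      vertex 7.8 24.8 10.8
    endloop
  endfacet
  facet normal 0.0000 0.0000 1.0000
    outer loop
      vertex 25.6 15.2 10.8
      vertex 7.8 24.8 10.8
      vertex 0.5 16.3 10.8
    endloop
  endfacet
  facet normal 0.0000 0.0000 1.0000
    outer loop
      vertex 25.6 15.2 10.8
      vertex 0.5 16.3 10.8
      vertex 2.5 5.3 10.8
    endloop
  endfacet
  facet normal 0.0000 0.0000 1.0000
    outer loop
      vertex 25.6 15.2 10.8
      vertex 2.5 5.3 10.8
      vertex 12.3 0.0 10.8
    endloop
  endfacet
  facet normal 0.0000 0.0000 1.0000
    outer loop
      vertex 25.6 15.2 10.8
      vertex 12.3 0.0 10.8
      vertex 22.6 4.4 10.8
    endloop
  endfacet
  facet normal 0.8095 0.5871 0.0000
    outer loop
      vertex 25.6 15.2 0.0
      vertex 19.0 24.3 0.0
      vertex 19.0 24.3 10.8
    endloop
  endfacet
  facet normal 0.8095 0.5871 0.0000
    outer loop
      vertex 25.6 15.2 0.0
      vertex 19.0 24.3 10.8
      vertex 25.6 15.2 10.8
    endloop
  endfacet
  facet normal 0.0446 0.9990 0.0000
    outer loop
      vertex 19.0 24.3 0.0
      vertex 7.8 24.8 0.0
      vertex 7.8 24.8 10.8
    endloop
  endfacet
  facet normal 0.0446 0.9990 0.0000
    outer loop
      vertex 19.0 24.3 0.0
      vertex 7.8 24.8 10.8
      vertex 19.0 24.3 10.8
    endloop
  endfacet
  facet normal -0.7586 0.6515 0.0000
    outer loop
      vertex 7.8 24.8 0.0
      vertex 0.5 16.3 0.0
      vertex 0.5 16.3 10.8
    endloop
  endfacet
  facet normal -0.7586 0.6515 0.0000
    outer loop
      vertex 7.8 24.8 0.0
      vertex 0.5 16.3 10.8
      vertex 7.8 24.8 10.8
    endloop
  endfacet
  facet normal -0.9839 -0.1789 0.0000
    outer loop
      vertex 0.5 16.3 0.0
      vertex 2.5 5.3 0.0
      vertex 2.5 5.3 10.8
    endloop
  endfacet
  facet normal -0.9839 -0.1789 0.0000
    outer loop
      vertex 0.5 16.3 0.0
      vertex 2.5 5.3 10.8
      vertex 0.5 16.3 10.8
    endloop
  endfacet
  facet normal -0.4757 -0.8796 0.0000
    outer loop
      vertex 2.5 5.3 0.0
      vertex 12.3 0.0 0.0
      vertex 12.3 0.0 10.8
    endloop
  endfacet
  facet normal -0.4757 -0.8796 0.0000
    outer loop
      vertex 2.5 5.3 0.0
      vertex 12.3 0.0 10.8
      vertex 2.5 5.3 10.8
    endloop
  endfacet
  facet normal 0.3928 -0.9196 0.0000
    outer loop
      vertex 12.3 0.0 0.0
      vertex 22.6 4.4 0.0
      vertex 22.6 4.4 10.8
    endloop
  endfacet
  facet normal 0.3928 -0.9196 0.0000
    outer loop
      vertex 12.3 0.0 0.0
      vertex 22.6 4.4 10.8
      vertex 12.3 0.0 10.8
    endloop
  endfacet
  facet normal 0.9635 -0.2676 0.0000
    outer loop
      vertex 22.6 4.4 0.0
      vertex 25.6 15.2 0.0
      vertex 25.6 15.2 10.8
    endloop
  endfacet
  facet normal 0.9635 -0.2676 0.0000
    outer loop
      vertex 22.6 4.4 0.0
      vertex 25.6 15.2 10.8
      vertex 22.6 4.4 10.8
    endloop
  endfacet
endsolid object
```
; perimeter-only toolpath
G21 ; units = mm
G90 ; absolute positioning
G28 ; home
; layer 1
G0 Z2.7
G0 X25.6 Y15.2
G1 X19.0 Y24.3
G1 X7.8 Y24.8
G1 X0.5 Y16.3
G1 X2.5 Y5.3
G1 X12.3 Y0.0
G1 X22.6 Y4.4
G1 X25.6 Y15.2
; layer 2
G0 Z5.4
G0 X25.6 Y15.2
G1 X19.0 Y24.3
G1 X7.8 Y24.8
G1 X0.5 Y16.3
G1 X2.5 Y5.3
G1 X12.3 Y0.0
G1 X22.6 Y4.4
G1 X25.6 Y15.2
; layer 3
G0 Z8.1
G0 X25.6 Y15.2
G1 X19.0 Y24.3
G1 X7.8 Y24.8
G1 X0.5 Y16.3
G1 X2.5 Y5.3
G1 X12.3 Y0.0
G1 X22.6 Y4.4
G1 X25.6 Y15.2
; layer 4
G0 Z10.8
G0 X25.6 Y15.2
G1 X19.0 Y24.3
G1 X7.8 Y24.8
G1 X0.5 Y16.3
G1 X2.5 Y5.3
G1 X12.3 Y0.0
G1 X22.6 Y4.4
G1 X25.6 Y15.2
M2 ; end

The solid is a regular 7-sided prism (a cylinder approximated with 7 flat sides), circumscribed radius ≈ 12.9 mm, height ≈ 10.8 mm. Slicing at Δz = 2.7 mm — 4 equal slices spanning the solid's height, so layer i sits at z = i·h/4 — gives 4 non-empty perimeters. Each is a 7-segment closed polygon; G0 lifts to the layer z and rapids to the start vertex, then G1 traces the edges.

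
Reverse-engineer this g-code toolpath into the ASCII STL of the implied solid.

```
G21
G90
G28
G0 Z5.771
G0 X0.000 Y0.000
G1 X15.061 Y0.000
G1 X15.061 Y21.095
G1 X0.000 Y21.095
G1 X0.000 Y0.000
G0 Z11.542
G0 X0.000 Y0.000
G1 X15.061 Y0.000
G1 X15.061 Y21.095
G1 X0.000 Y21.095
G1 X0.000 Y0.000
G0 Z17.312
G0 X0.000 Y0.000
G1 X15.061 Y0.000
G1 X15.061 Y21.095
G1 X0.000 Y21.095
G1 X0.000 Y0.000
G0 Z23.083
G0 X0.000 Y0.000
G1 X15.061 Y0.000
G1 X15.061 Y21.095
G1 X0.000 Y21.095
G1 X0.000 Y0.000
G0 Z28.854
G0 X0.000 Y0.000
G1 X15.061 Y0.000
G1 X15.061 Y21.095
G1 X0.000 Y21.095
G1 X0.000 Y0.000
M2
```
solid part
  facet normal 0.0000 0.0000 -1.0000
    outer loop
      vertex 15.061 21.095 0.000
      vertex 15.061 0.000 0.000
      vertex 0.000 0.000 0.000
    endloop
  endfacet
  facet normal 0.0000 0.0000 -1.0000
    outer loop
      vertex 0.000 21.095 0.000
      vertex 15.061 21.095 0.000
      vertex 0.000 0.000 0.000
    endloop
  endfacet
  facet normal 0.0000 0.0000 1.0000
    outer loop
      vertex 0.000 0.000 28.854
      vertex 15.061 0.000 28.854
      vertex 15.061 21.095 28.854
    endloop
  endfacet
  facet normal 0.0000 0.0000 1.0000
    outer loop
      vertex 0.000 0.000 28.854
      vertex 15.061 21.095 28.854
      vertex 0.000 21.095 28.854
    endloop
  endfacet
  facet normal 0.0000 -1.0000 0.0000
    outer loop
      vertex 0.000 0.000 0.000
      vertex 15.061 0.000 0.000
      vertex 15.061 0.000 28.854
    endloop
  endfacet
  facet normal 0.0000 -1.0000 0.0000
    outer loop
      vertex 0.000 0.000 0.000
      vertex 15.061 0.000 28.854
      vertex 0.000 0.000 28.854
    endloop
  endfacet
  facet normal 0.0000 1.0000 0.0000
    outer loop
      vertex 15.061 21.095 28.854
      vertex 15.061 21.095 0.000
      vertex 0.000 21.095 0.000
    endloop
  endfacet
  facet normal 0.0000 1.0000 0.0000
    outer loop
      vertex 0.000 21.095 28.854
      vertex 15.061 21.095 28.854
      vertex 0.000 21.095 0.000
    endloop
  endfacet
  facet normal -1.0000 0.0000 0.0000
    outer loop
      vertex 0.000 21.095 28.854
      vertex 0.000 21.095 0.000
      vertex 0.000 0.000 0.000
    endloop
  endfacet
  facet normal -1.0000 0.0000 0.0000
    outer loop
      vertex 0.000 0.000 28.854
      vertex 0.000 21.095 28.854
      vertex 0.000 0.000 0.000
    endloop
  endfacet
  facet normal 1.0000 0.0000 0.0000
    outer loop
      vertex 15.061 0.000 0.000
      vertex 15.061 21.095 0.000
      vertex 15.061 21.095 28.854
    endloop
  endfacet
  facet normal 1.0000 0.0000 0.0000
    outer loop
      vertex 15.061 0.000 0.000
      vertex 15.061 21.095 28.854
      vertex 15.061 0.000 28.854
    endloop
  endfacet
endsolid part

The G0 Z moves step by Δz≈5.771 mm. Every layer's G1 loop is the same polygon, so the solid is a straight extrusion of it from z=0 to z≈28.9. Closing with flat bottom and top caps and triangulating gives 12 facets — a rectangular box, roughly 15.1 × 21.1 mm footprint and 28.9 mm tall.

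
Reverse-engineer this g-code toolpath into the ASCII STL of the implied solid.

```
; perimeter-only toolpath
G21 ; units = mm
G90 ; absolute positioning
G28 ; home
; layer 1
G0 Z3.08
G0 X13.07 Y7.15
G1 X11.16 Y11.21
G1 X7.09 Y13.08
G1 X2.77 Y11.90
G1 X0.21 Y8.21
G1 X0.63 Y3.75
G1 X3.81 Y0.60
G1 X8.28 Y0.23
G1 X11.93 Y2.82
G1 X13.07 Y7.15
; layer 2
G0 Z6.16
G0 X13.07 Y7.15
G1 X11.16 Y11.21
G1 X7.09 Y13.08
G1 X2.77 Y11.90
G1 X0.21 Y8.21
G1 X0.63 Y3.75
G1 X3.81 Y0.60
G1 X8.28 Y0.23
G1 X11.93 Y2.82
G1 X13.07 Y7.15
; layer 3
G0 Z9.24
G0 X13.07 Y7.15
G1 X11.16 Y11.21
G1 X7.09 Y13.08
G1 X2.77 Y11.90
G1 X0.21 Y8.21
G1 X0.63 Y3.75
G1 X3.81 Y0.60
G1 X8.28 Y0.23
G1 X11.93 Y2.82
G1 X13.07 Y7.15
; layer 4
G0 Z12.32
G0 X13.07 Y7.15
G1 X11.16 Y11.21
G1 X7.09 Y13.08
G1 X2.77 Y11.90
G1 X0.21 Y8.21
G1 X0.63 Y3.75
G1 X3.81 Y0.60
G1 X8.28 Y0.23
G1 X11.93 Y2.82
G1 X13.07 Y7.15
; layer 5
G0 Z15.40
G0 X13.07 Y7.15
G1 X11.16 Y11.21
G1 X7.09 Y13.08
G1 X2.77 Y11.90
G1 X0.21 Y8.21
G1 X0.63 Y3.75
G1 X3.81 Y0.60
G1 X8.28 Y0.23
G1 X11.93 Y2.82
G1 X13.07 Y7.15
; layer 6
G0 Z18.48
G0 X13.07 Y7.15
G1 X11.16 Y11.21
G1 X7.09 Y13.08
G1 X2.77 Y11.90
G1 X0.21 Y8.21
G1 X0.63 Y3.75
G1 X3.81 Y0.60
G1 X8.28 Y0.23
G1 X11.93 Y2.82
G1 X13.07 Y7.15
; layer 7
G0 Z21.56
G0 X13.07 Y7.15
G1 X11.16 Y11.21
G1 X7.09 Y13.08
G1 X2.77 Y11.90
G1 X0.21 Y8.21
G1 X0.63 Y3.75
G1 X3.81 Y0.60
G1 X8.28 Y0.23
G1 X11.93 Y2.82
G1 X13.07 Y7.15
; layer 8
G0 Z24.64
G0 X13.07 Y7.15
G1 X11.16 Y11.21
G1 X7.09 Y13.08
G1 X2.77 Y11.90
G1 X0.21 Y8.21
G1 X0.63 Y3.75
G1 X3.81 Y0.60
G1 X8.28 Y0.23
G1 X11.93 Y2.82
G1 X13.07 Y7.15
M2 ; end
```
solid part
  facet normal 0.0000 0.0000 -1.0000
    outer loop
      vertex 7.09 13.08 0.00
      vertex 11.16 11.21 0.00
      vertex 13.07 7.15 0.00
    endloop
  endfacet
  facet normal 0.0000 0.0000 -1.0000
    outer loop
      vertex 2.77 11.90 0.00
      vertex 7.09 13.08 0.00
      vertex 13.07 7.15 0.00
    endloop
  endfacet
  facet normal 0.0000 0.0000 -1.0000
    outer loop
      vertex 0.21 8.21 0.00
      vertex 2.77 11.90 0.00
      vertex 13.07 7.15 0.00
    endloop
  endfacet
  facet normal 0.0000 0.0000 -1.0000
    outer loop
      vertex 0.63 3.75 0.00
      vertex 0.21 8.21 0.00
      vertex 13.07 7.15 0.00
    endloop
  endfacet
  facet normal 0.0000 0.0000 -1.0000
    outer loop
      vertex 3.81 0.60 0.00
      vertex 0.63 3.75 0.00
      vertex 13.07 7.15 0.00
    endloop
  endfacet
  facet normal 0.0000 0.0000 -1.0000
    outer loop
      vertex 8.28 0.23 0.00
      vertex 3.81 0.60 0.00
      vertex 13.07 7.15 0.00
    endloop
  endfacet
  facet normal 0.0000 0.0000 -1.0000
    outer loop
      vertex 11.93 2.82 0.00
      vertex 8.28 0.23 0.00
      vertex 13.07 7.15 0.00
    endloop
  endfacet
  facet normal 0.0000 0.0000 1.0000
    outer loop
      vertex 13.07 7.15 24.64
      vertex 11.16 11.21 24.64
      vertex 7.09 13.08 24.64
    endloop
  endfacet
  facet normal 0.0000 0.0000 1.0000
    outer loop
      vertex 13.07 7.15 24.64
      vertex 7.09 13.08 24.64
      vertex 2.77 11.90 24.64
    endloop
  endfacet
  facet normal 0.0000 0.0000 1.0000
    outer loop
      vertex 13.07 7.15 24.64
      vertex 2.77 11.90 24.64
      vertex 0.21 8.21 24.64
    endloop
  endfacet
  facet normal 0.0000 0.0000 1.0000
    outer loop
      vertex 13.07 7.15 24.64
      vertex 0.21 8.21 24.64
      vertex 0.63 3.75 24.64
    endloop
  endfacet
  facet normal 0.0000 0.0000 1.0000
    outer loop
      vertex 13.07 7.15 24.64
      vertex 0.63 3.75 24.64
      vertex 3.81 0.60 24.64
    endloop
  endfacet
  facet normal 0.0000 0.0000 1.0000
    outer loop
      vertex 13.07 7.15 24.64
      vertex 3.81 0.60 24.64
      vertex 8.28 0.23 24.64
    endloop
  endfacet
  facet normal 0.0000 0.0000 1.0000
    outer loop
      vertex 13.07 7.15 24.64
      vertex 8.28 0.23 24.64
      vertex 11.93 2.82 24.64
    endloop
  endfacet
  facet normal 0.9049 0.4257 0.0000
    outer loop
      vertex 13.07 7.15 0.00
      vertex 11.16 11.21 0.00
      vertex 11.16 11.21 24.64
    endloop
  endfacet
  facet normal 0.9049 0.4257 0.0000
    outer loop
      vertex 13.07 7.15 0.00
      vertex 11.16 11.21 24.64
      vertex 13.07 7.15 24.64
    endloop
  endfacet
  facet normal 0.4175 0.9087 0.0000
    outer loop
      vertex 11.16 11.21 0.00
      vertex 7.09 13.08 0.00
      vertex 7.09 13.08 24.64
    endloop
  endfacet
  facet normal 0.4175 0.9087 0.0000
    outer loop
      vertex 11.16 11.21 0.00
      vertex 7.09 13.08 24.64
      vertex 11.16 11.21 24.64
    endloop
  endfacet
  facet normal -0.2635 0.9647 0.0000
    outer loop
      vertex 7.09 13.08 0.00
      vertex 2.77 11.90 0.00
      vertex 2.77 11.90 24.64
    endloop
  endfacet
  facet normal -0.2635 0.9647 0.0000
    outer loop
      vertex 7.09 13.08 0.00
      vertex 2.77 11.90 24.64
      vertex 7.09 13.08 24.64
    endloop
  endfacet
  facet normal -0.8216 0.5700 0.0000
    outer loop
      vertex 2.77 11.90 0.00
      vertex 0.21 8.21 0.00
      vertex 0.21 8.21 24.64
    endloop
  endfacet
  facet normal -0.8216 0.5700 0.0000
    outer loop
      vertex 2.77 11.90 0.00
      vertex 0.21 8.21 24.64
      vertex 2.77 11.90 24.64
    endloop
  endfacet
  facet normal -0.9956 -0.0938 0.0000
    outer loop
      vertex 0.21 8.21 0.00
      vertex 0.63 3.75 0.00
      vertex 0.63 3.75 24.64
    endloop
  endfacet
  facet normal -0.9956 -0.0938 0.0000
    outer loop
      vertex 0.21 8.21 0.00
      vertex 0.63 3.75 24.64
      vertex 0.21 8.21 24.64
    endloop
  endfacet
  facet normal -0.7037 -0.7105 0.0000
    outer loop
      vertex 0.63 3.75 0.00
      vertex 3.81 0.60 0.00
      vertex 3.81 0.60 24.64
    endloop
  endfacet
  facet normal -0.7037 -0.7105 0.0000
    outer loop
      vertex 0.63 3.75 0.00
      vertex 3.81 0.60 24.64
      vertex 0.63 3.75 24.64
    endloop
  endfacet
  facet normal -0.0825 -0.9966 0.0000
    outer loop
      vertex 3.81 0.60 0.00
      vertex 8.28 0.23 0.00
      vertex 8.28 0.23 24.64
    endloop
  endfacet
  facet normal -0.0825 -0.9966 0.0000
    outer loop
      vertex 3.81 0.60 0.00
      vertex 8.28 0.23 24.64
      vertex 3.81 0.60 24.64
    endloop
  endfacet
  facet normal 0.5787 -0.8155 0.0000
    outer loop
      vertex 8.28 0.23 0.00
      vertex 11.93 2.82 0.00
      vertex 11.93 2.82 24.64
    endloop
  endfacet
  facet normal 0.5787 -0.8155 0.0000
    outer loop
      vertex 8.28 0.23 0.00
      vertex 11.93 2.82 24.64
      vertex 8.28 0.23 24.64
    endloop
  endfacet
  facet normal 0.9670 -0.2546 0.0000
    outer loop
      vertex 11.93 2.82 0.00
      vertex 13.07 7.15 0.00
      vertex 13.07 7.15 24.64
    endloop
  endfacet
  facet normal 0.9670 -0.2546 0.0000
    outer loop
      vertex 11.93 2.82 0.00
      vertex 13.07 7.15 24.64
      vertex 11.93 2.82 24.64
    endloop
  endfacet
endsolid part

The G0 Z moves step by Δz≈3.08 mm. Every layer's G1 loop is the same polygon, so the solid is a straight extrusion of it from z=0 to z≈24.6. Closing with flat bottom and top caps and triangulating gives 32 facets — a regular 9-sided prism (a cylinder approximated with 9 flat sides), circumscribed radius ≈ 6.55 mm, height ≈ 24.6 mm.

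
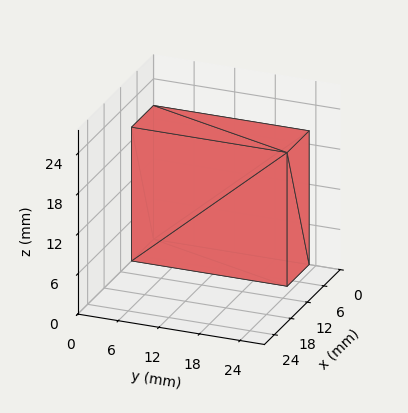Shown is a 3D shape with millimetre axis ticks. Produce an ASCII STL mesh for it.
Reading the render: the shape is a rectangular box, roughly 8 × 23 mm footprint and 20 mm tall (dimensions read to the nearest mm from the axis ticks). For the STL, each face is triangulated and given an outward normal.

solid part
  facet normal 0.0000 0.0000 -1.0000
    outer loop
      vertex 8.000 23.000 0.000
      vertex 8.000 0.000 0.000
      vertex 0.000 0.000 0.000
    endloop
  endfacet
  facet normal 0.0000 0.0000 -1.0000
    outer loop
      vertex 0.000 23.000 0.000
      vertex 8.000 23.000 0.000
      vertex 0.000 0.000 0.000
    endloop
  endfacet
  facet normal 0.0000 0.0000 1.0000
    outer loop
      vertex 0.000 0.000 20.000
      vertex 8.000 0.000 20.000
      vertex 8.000 23.000 20.000
    endloop
  endfacet
  facet normal 0.0000 0.0000 1.0000
    outer loop
      vertex 0.000 0.000 20.000
      vertex 8.000 23.000 20.000
      vertex 0.000 23.000 20.000
    endloop
  endfacet
  facet normal 0.0000 -1.0000 0.0000
    outer loop
      vertex 0.000 0.000 0.000
      vertex 8.000 0.000 0.000
      vertex 8.000 0.000 20.000
    endloop
  endfacet
  facet normal 0.0000 -1.0000 0.0000
    outer loop
      vertex 0.000 0.000 0.000
      vertex 8.000 0.000 20.000
      vertex 0.000 0.000 20.000
    endloop
  endfacet
  facet normal 0.0000 1.0000 0.0000
    outer loop
      vertex 8.000 23.000 20.000
      vertex 8.000 23.000 0.000
      vertex 0.000 23.000 0.000
    endloop
  endfacet
  facet normal 0.0000 1.0000 0.0000
    outer loop
      vertex 0.000 23.000 20.000
      vertex 8.000 23.000 20.000
      vertex 0.000 23.000 0.000
    endloop
  endfacet
  facet normal -1.0000 0.0000 0.0000
    outer loop
      vertex 0.000 23.000 20.000
      vertex 0.000 23.000 0.000
      vertex 0.000 0.000 0.000
    endloop
  endfacet
  facet normal -1.0000 0.0000 0.0000
    outer loop
      vertex 0.000 0.000 20.000
      vertex 0.000 23.000 20.000
      vertex 0.000 0.000 0.000
    endloop
  endfacet
  facet normal 1.0000 0.0000 0.0000
    outer loop
      vertex 8.000 0.000 0.000
      vertex 8.000 23.000 0.000
      vertex 8.000 23.000 20.000
    endloop
  endfacet
  facet normal 1.0000 0.0000 0.0000
    outer loop
      vertex 8.000 0.000 0.000
      vertex 8.000 23.000 20.000
      vertex 8.000 0.000 20.000
    endloop
  endfacet
endsolid part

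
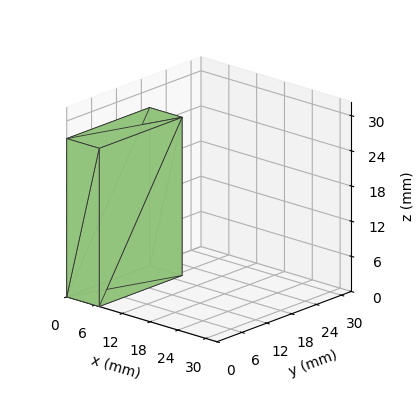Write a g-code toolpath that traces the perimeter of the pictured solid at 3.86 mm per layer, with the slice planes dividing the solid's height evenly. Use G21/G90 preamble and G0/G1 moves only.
Reading the render: the shape is a rectangular box, roughly 7 × 20 mm footprint and 27 mm tall (dimensions read to the nearest mm from the axis ticks). For the g-code, the solid's height is divided into equal slices at the stated Δz and each level perimeter traced with G1 moves after a G0 lift.

; perimeter-only toolpath
G21 ; units = mm
G90 ; absolute positioning
G28 ; home
; layer 1
G0 Z3.86
G0 X0.00 Y0.00
G1 X7.00 Y0.00
G1 X7.00 Y20.00
G1 X0.00 Y20.00
G1 X0.00 Y0.00
; layer 2
G0 Z7.71
G0 X0.00 Y0.00
G1 X7.00 Y0.00
G1 X7.00 Y20.00
G1 X0.00 Y20.00
G1 X0.00 Y0.00
; layer 3
G0 Z11.57
G0 X0.00 Y0.00
G1 X7.00 Y0.00
G1 X7.00 Y20.00
G1 X0.00 Y20.00
G1 X0.00 Y0.00
; layer 4
G0 Z15.43
G0 X0.00 Y0.00
G1 X7.00 Y0.00
G1 X7.00 Y20.00
G1 X0.00 Y20.00
G1 X0.00 Y0.00
; layer 5
G0 Z19.29
G0 X0.00 Y0.00
G1 X7.00 Y0.00
G1 X7.00 Y20.00
G1 X0.00 Y20.00
G1 X0.00 Y0.00
; layer 6
G0 Z23.14
G0 X0.00 Y0.00
G1 X7.00 Y0.00
G1 X7.00 Y20.00
G1 X0.00 Y20.00
G1 X0.00 Y0.00
; layer 7
G0 Z27.00
G0 X0.00 Y0.00
G1 X7.00 Y0.00
G1 X7.00 Y20.00
G1 X0.00 Y20.00
G1 X0.00 Y0.00
M2 ; end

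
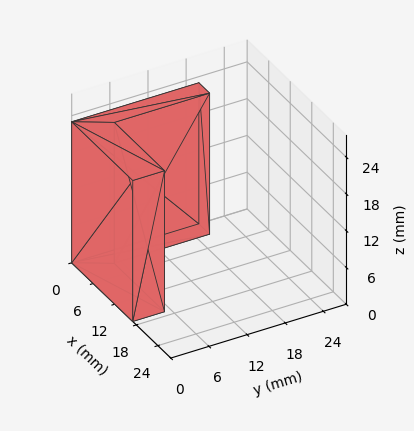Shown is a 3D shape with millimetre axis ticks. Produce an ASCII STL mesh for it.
Reading the render: the shape is an L-shaped prism: outer 17 × 20 mm, arm thicknesses ≈ 5 mm (horizontal) and 3 mm (vertical), extruded 23 mm in z (dimensions read to the nearest mm from the axis ticks). For the STL, each face is triangulated and given an outward normal.

solid part
  facet normal 0.0000 0.0000 -1.0000
    outer loop
      vertex 17.00 5.00 0.00
      vertex 17.00 0.00 0.00
      vertex 0.00 0.00 0.00
    endloop
  endfacet
  facet normal 0.0000 0.0000 -1.0000
    outer loop
      vertex 3.00 5.00 0.00
      vertex 17.00 5.00 0.00
      vertex 0.00 0.00 0.00
    endloop
  endfacet
  facet normal 0.0000 0.0000 -1.0000
    outer loop
      vertex 3.00 20.00 0.00
      vertex 3.00 5.00 0.00
      vertex 0.00 0.00 0.00
    endloop
  endfacet
  facet normal 0.0000 0.0000 -1.0000
    outer loop
      vertex 0.00 20.00 0.00
      vertex 3.00 20.00 0.00
      vertex 0.00 0.00 0.00
    endloop
  endfacet
  facet normal 0.0000 0.0000 1.0000
    outer loop
      vertex 0.00 0.00 23.00
      vertex 17.00 0.00 23.00
      vertex 17.00 5.00 23.00
    endloop
  endfacet
  facet normal 0.0000 0.0000 1.0000
    outer loop
      vertex 0.00 0.00 23.00
      vertex 17.00 5.00 23.00
      vertex 3.00 5.00 23.00
    endloop
  endfacet
  facet normal 0.0000 0.0000 1.0000
    outer loop
      vertex 0.00 0.00 23.00
      vertex 3.00 5.00 23.00
      vertex 3.00 20.00 23.00
    endloop
  endfacet
  facet normal 0.0000 0.0000 1.0000
    outer loop
      vertex 0.00 0.00 23.00
      vertex 3.00 20.00 23.00
      vertex 0.00 20.00 23.00
    endloop
  endfacet
  facet normal 0.0000 -1.0000 0.0000
    outer loop
      vertex 0.00 0.00 0.00
      vertex 17.00 0.00 0.00
      vertex 17.00 0.00 23.00
    endloop
  endfacet
  facet normal 0.0000 -1.0000 0.0000
    outer loop
      vertex 0.00 0.00 0.00
      vertex 17.00 0.00 23.00
      vertex 0.00 0.00 23.00
    endloop
  endfacet
  facet normal 1.0000 0.0000 0.0000
    outer loop
      vertex 17.00 0.00 0.00
      vertex 17.00 5.00 0.00
      vertex 17.00 5.00 23.00
    endloop
  endfacet
  facet normal 1.0000 0.0000 0.0000
    outer loop
      vertex 17.00 0.00 0.00
      vertex 17.00 5.00 23.00
      vertex 17.00 0.00 23.00
    endloop
  endfacet
  facet normal 0.0000 1.0000 0.0000
    outer loop
      vertex 17.00 5.00 0.00
      vertex 3.00 5.00 0.00
      vertex 3.00 5.00 23.00
    endloop
  endfacet
  facet normal 0.0000 1.0000 0.0000
    outer loop
      vertex 17.00 5.00 0.00
      vertex 3.00 5.00 23.00
      vertex 17.00 5.00 23.00
    endloop
  endfacet
  facet normal 1.0000 0.0000 0.0000
    outer loop
      vertex 3.00 5.00 0.00
      vertex 3.00 20.00 0.00
      vertex 3.00 20.00 23.00
    endloop
  endfacet
  facet normal 1.0000 0.0000 0.0000
    outer loop
      vertex 3.00 5.00 0.00
      vertex 3.00 20.00 23.00
      vertex 3.00 5.00 23.00
    endloop
  endfacet
  facet normal 0.0000 1.0000 0.0000
    outer loop
      vertex 3.00 20.00 0.00
      vertex 0.00 20.00 0.00
      vertex 0.00 20.00 23.00
    endloop
  endfacet
  facet normal 0.0000 1.0000 0.0000
    outer loop
      vertex 3.00 20.00 0.00
      vertex 0.00 20.00 23.00
      vertex 3.00 20.00 23.00
    endloop
  endfacet
  facet normal -1.0000 0.0000 0.0000
    outer loop
      vertex 0.00 20.00 0.00
      vertex 0.00 0.00 0.00
      vertex 0.00 0.00 23.00
    endloop
  endfacet
  facet normal -1.0000 0.0000 0.0000
    outer loop
      vertex 0.00 20.00 0.00
      vertex 0.00 0.00 23.00
      vertex 0.00 20.00 23.00
    endloop
  endfacet
endsolid part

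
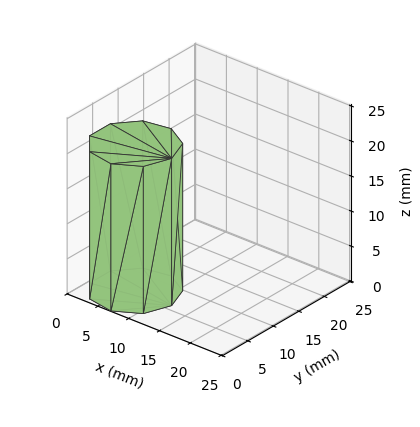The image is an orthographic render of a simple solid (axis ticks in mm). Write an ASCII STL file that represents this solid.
Reading the render: the shape is a regular 9-sided prism (a cylinder approximated with 9 flat sides), circumscribed radius ≈ 6 mm, height ≈ 21 mm (dimensions read to the nearest mm from the axis ticks). For the STL, each face is triangulated and given an outward normal.

solid part
  facet normal 0.0000 0.0000 -1.0000
    outer loop
      vertex 7.04 11.91 0.00
      vertex 10.60 9.86 0.00
      vertex 12.00 6.00 0.00
    endloop
  endfacet
  facet normal 0.0000 0.0000 -1.0000
    outer loop
      vertex 3.00 11.20 0.00
      vertex 7.04 11.91 0.00
      vertex 12.00 6.00 0.00
    endloop
  endfacet
  facet normal 0.0000 0.0000 -1.0000
    outer loop
      vertex 0.36 8.05 0.00
      vertex 3.00 11.20 0.00
      vertex 12.00 6.00 0.00
    endloop
  endfacet
  facet normal 0.0000 0.0000 -1.0000
    outer loop
      vertex 0.36 3.95 0.00
      vertex 0.36 8.05 0.00
      vertex 12.00 6.00 0.00
    endloop
  endfacet
  facet normal 0.0000 0.0000 -1.0000
    outer loop
      vertex 3.00 0.80 0.00
      vertex 0.36 3.95 0.00
      vertex 12.00 6.00 0.00
    endloop
  endfacet
  facet normal 0.0000 0.0000 -1.0000
    outer loop
      vertex 7.04 0.09 0.00
      vertex 3.00 0.80 0.00
      vertex 12.00 6.00 0.00
    endloop
  endfacet
  facet normal 0.0000 0.0000 -1.0000
    outer loop
      vertex 10.60 2.14 0.00
      vertex 7.04 0.09 0.00
      vertex 12.00 6.00 0.00
    endloop
  endfacet
  facet normal 0.0000 0.0000 1.0000
    outer loop
      vertex 12.00 6.00 21.00
      vertex 10.60 9.86 21.00
      vertex 7.04 11.91 21.00
    endloop
  endfacet
  facet normal 0.0000 0.0000 1.0000
    outer loop
      vertex 12.00 6.00 21.00
      vertex 7.04 11.91 21.00
      vertex 3.00 11.20 21.00
    endloop
  endfacet
  facet normal 0.0000 0.0000 1.0000
    outer loop
      vertex 12.00 6.00 21.00
      vertex 3.00 11.20 21.00
      vertex 0.36 8.05 21.00
    endloop
  endfacet
  facet normal 0.0000 0.0000 1.0000
    outer loop
      vertex 12.00 6.00 21.00
      vertex 0.36 8.05 21.00
      vertex 0.36 3.95 21.00
    endloop
  endfacet
  facet normal 0.0000 0.0000 1.0000
    outer loop
      vertex 12.00 6.00 21.00
      vertex 0.36 3.95 21.00
      vertex 3.00 0.80 21.00
    endloop
  endfacet
  facet normal 0.0000 0.0000 1.0000
    outer loop
      vertex 12.00 6.00 21.00
      vertex 3.00 0.80 21.00
      vertex 7.04 0.09 21.00
    endloop
  endfacet
  facet normal 0.0000 0.0000 1.0000
    outer loop
      vertex 12.00 6.00 21.00
      vertex 7.04 0.09 21.00
      vertex 10.60 2.14 21.00
    endloop
  endfacet
  facet normal 0.9401 0.3410 0.0000
    outer loop
      vertex 12.00 6.00 0.00
      vertex 10.60 9.86 0.00
      vertex 10.60 9.86 21.00
    endloop
  endfacet
  facet normal 0.9401 0.3410 0.0000
    outer loop
      vertex 12.00 6.00 0.00
      vertex 10.60 9.86 21.00
      vertex 12.00 6.00 21.00
    endloop
  endfacet
  facet normal 0.4990 0.8666 0.0000
    outer loop
      vertex 10.60 9.86 0.00
      vertex 7.04 11.91 0.00
      vertex 7.04 11.91 21.00
    endloop
  endfacet
  facet normal 0.4990 0.8666 0.0000
    outer loop
      vertex 10.60 9.86 0.00
      vertex 7.04 11.91 21.00
      vertex 10.60 9.86 21.00
    endloop
  endfacet
  facet normal -0.1731 0.9849 0.0000
    outer loop
      vertex 7.04 11.91 0.00
      vertex 3.00 11.20 0.00
      vertex 3.00 11.20 21.00
    endloop
  endfacet
  facet normal -0.1731 0.9849 0.0000
    outer loop
      vertex 7.04 11.91 0.00
      vertex 3.00 11.20 21.00
      vertex 7.04 11.91 21.00
    endloop
  endfacet
  facet normal -0.7664 0.6423 0.0000
    outer loop
      vertex 3.00 11.20 0.00
      vertex 0.36 8.05 0.00
      vertex 0.36 8.05 21.00
    endloop
  endfacet
  facet normal -0.7664 0.6423 0.0000
    outer loop
      vertex 3.00 11.20 0.00
      vertex 0.36 8.05 21.00
      vertex 3.00 11.20 21.00
    endloop
  endfacet
  facet normal -1.0000 0.0000 0.0000
    outer loop
      vertex 0.36 8.05 0.00
      vertex 0.36 3.95 0.00
      vertex 0.36 3.95 21.00
    endloop
  endfacet
  facet normal -1.0000 0.0000 0.0000
    outer loop
      vertex 0.36 8.05 0.00
      vertex 0.36 3.95 21.00
      vertex 0.36 8.05 21.00
    endloop
  endfacet
  facet normal -0.7664 -0.6423 0.0000
    outer loop
      vertex 0.36 3.95 0.00
      vertex 3.00 0.80 0.00
      vertex 3.00 0.80 21.00
    endloop
  endfacet
  facet normal -0.7664 -0.6423 0.0000
    outer loop
      vertex 0.36 3.95 0.00
      vertex 3.00 0.80 21.00
      vertex 0.36 3.95 21.00
    endloop
  endfacet
  facet normal -0.1731 -0.9849 0.0000
    outer loop
      vertex 3.00 0.80 0.00
      vertex 7.04 0.09 0.00
      vertex 7.04 0.09 21.00
    endloop
  endfacet
  facet normal -0.1731 -0.9849 0.0000
    outer loop
      vertex 3.00 0.80 0.00
      vertex 7.04 0.09 21.00
      vertex 3.00 0.80 21.00
    endloop
  endfacet
  facet normal 0.4990 -0.8666 0.0000
    outer loop
      vertex 7.04 0.09 0.00
      vertex 10.60 2.14 0.00
      vertex 10.60 2.14 21.00
    endloop
  endfacet
  facet normal 0.4990 -0.8666 0.0000
    outer loop
      vertex 7.04 0.09 0.00
      vertex 10.60 2.14 21.00
      vertex 7.04 0.09 21.00
    endloop
  endfacet
  facet normal 0.9401 -0.3410 0.0000
    outer loop
      vertex 10.60 2.14 0.00
      vertex 12.00 6.00 0.00
      vertex 12.00 6.00 21.00
    endloop
  endfacet
  facet normal 0.9401 -0.3410 0.0000
    outer loop
      vertex 10.60 2.14 0.00
      vertex 12.00 6.00 21.00
      vertex 10.60 2.14 21.00
    endloop
  endfacet
endsolid part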